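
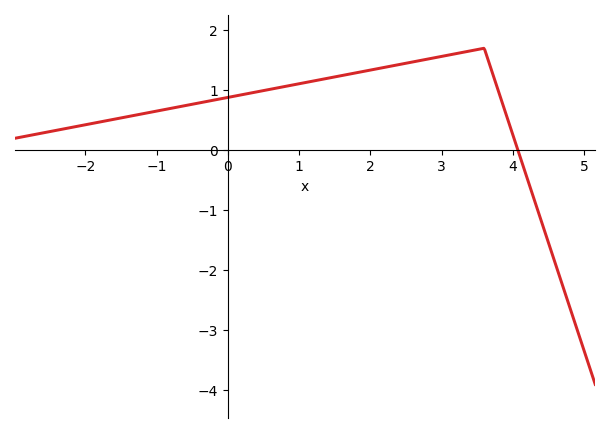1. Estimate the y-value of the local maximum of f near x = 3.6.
1.7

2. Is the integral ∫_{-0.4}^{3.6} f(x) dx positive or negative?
positive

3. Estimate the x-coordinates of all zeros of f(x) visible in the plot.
4.07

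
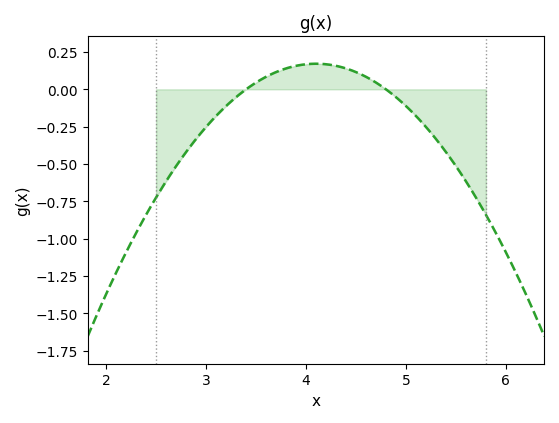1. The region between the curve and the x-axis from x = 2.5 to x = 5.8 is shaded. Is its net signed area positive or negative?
negative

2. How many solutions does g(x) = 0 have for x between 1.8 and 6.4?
2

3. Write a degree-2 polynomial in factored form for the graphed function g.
y = -0.35(x - 3.4)(x - 4.8)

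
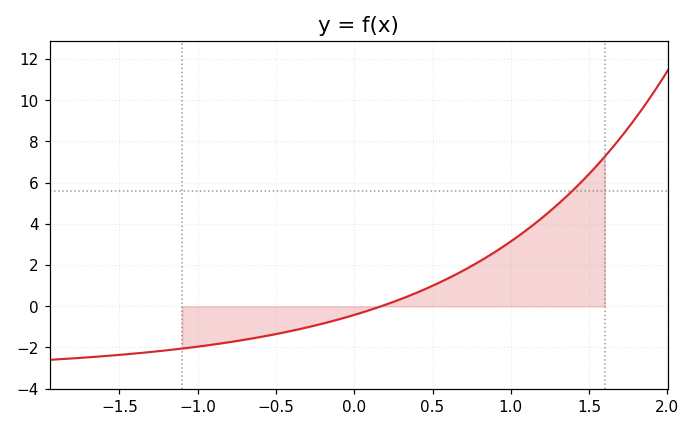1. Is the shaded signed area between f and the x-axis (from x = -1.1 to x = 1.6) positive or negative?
positive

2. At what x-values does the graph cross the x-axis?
0.172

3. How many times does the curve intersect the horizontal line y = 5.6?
1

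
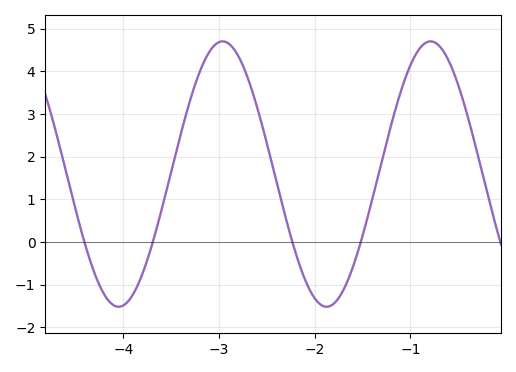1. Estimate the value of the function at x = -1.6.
-0.6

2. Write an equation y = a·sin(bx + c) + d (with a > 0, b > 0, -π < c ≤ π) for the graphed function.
y = 3.11sin(2.9x - 2.4) + 1.59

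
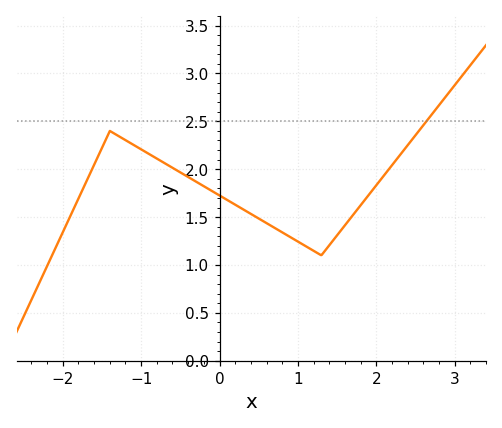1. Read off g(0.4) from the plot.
1.53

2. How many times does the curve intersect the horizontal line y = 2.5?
1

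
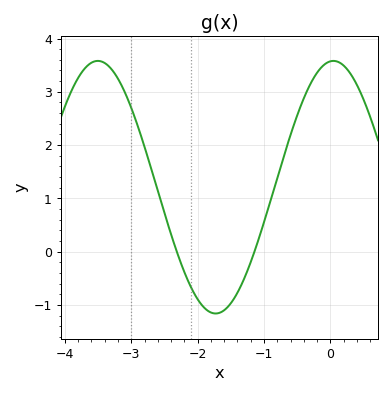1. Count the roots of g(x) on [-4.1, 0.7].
2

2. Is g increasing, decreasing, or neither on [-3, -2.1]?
decreasing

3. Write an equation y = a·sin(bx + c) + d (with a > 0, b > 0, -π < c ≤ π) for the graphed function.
y = 2.37sin(1.77x + 1.49) + 1.21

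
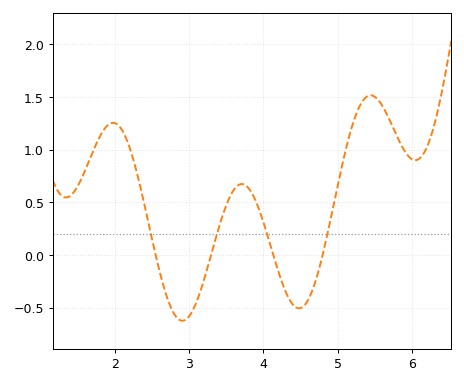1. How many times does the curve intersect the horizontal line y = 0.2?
4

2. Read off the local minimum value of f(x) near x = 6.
0.9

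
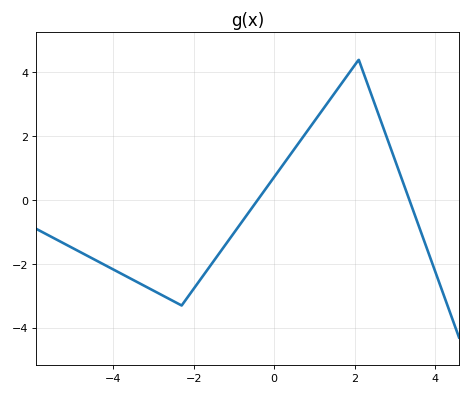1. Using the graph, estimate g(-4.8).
-1.64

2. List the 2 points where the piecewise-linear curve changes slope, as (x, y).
(-2.3, -3.3); (2.1, 4.4)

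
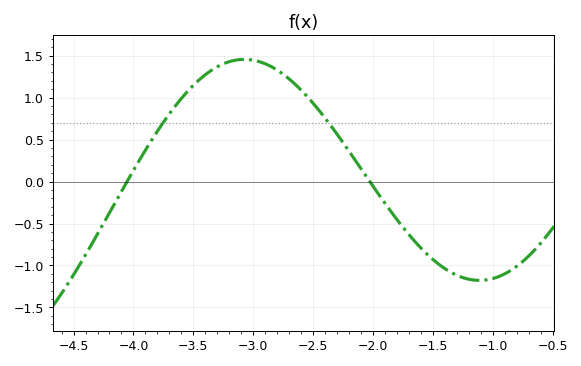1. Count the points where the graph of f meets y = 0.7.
2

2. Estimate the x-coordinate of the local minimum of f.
-1.1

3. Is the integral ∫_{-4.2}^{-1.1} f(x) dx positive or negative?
positive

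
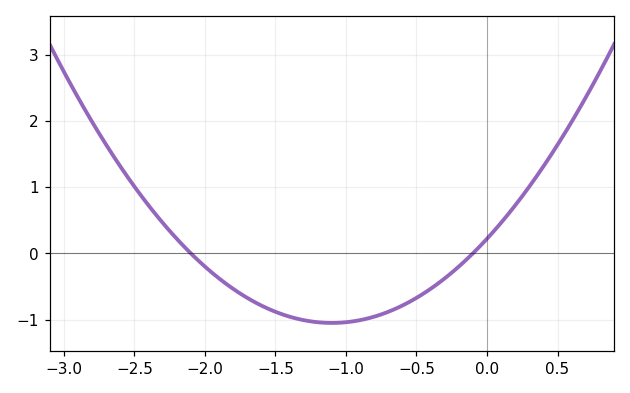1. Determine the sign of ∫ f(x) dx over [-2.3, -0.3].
negative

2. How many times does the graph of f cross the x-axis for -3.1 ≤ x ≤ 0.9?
2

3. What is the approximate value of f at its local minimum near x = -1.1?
-1.05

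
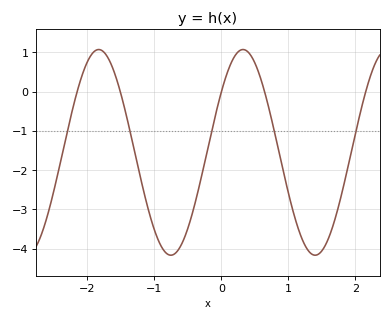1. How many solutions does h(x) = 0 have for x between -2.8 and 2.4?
5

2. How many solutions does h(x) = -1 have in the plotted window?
5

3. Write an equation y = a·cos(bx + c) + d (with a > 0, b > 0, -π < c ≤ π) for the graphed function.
y = 2.62cos(2.92x - 0.942) - 1.55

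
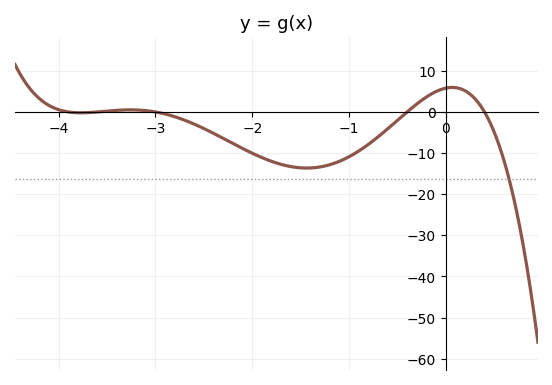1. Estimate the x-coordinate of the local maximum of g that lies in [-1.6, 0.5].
0.066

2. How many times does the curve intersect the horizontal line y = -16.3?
1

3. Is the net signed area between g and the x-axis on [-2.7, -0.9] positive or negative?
negative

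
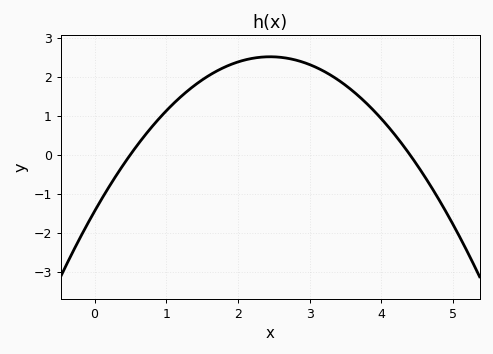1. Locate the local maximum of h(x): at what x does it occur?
2.4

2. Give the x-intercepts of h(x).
0.5, 4.4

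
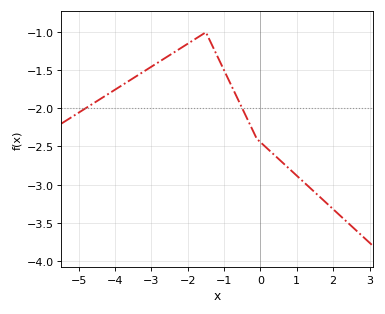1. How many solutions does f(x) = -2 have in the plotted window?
2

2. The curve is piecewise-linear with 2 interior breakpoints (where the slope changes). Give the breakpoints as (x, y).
(-1.5, -1); (-0.1, -2.4)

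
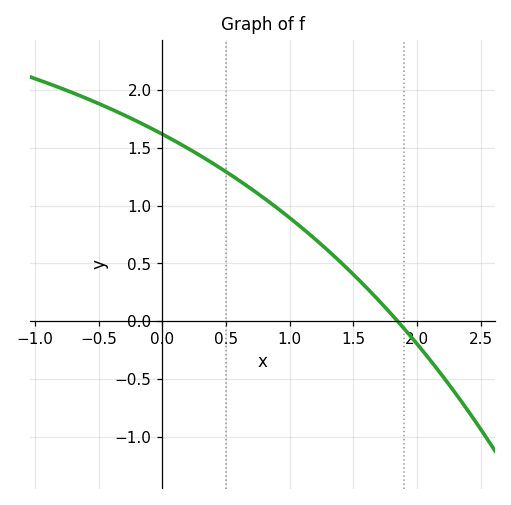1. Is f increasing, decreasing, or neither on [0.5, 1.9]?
decreasing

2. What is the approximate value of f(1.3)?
0.613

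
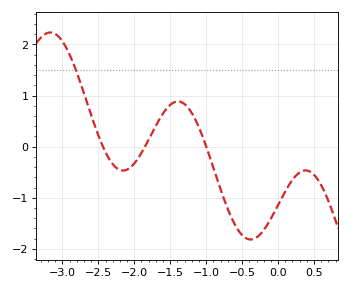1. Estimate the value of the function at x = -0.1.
-1.41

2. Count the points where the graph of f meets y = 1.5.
1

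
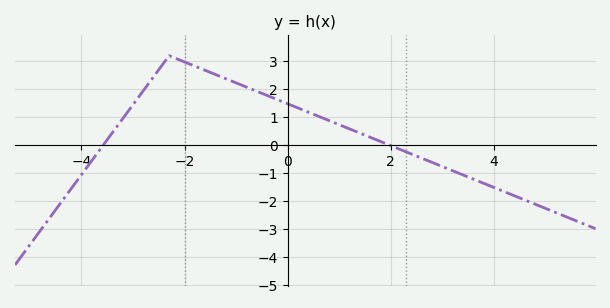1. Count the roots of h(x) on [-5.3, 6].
2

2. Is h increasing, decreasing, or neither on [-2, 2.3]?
decreasing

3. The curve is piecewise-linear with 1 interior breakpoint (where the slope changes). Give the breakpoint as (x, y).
(-2.3, 3.2)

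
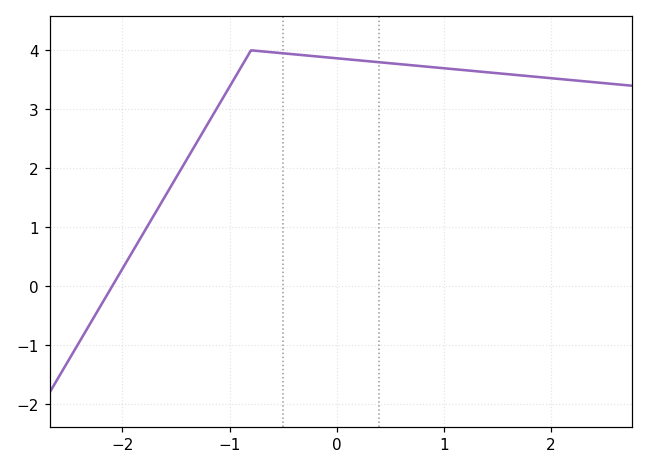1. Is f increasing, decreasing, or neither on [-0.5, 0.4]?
decreasing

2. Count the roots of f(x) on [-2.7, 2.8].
1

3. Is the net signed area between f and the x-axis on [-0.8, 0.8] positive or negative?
positive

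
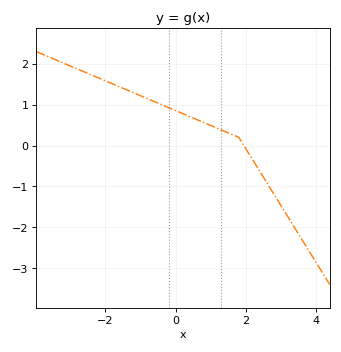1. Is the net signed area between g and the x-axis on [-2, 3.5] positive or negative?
positive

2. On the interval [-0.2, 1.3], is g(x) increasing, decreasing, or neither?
decreasing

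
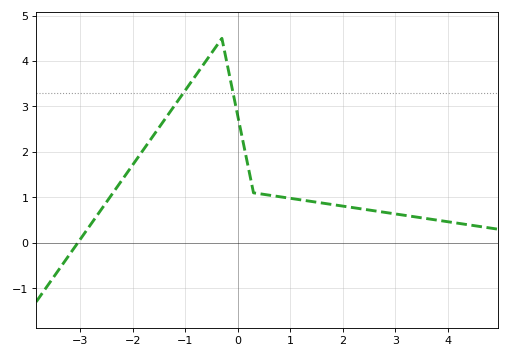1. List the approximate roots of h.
-3.04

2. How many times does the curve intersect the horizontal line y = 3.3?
2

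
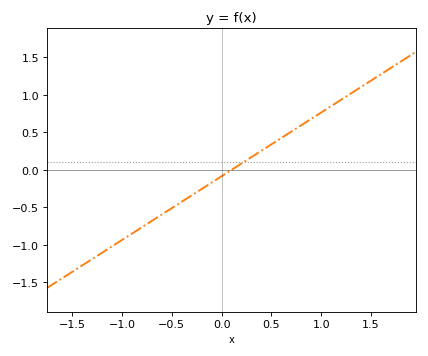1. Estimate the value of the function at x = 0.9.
0.7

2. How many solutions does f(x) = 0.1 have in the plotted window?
1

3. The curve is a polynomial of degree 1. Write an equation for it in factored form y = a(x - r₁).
y = 0.85(x - 0.1)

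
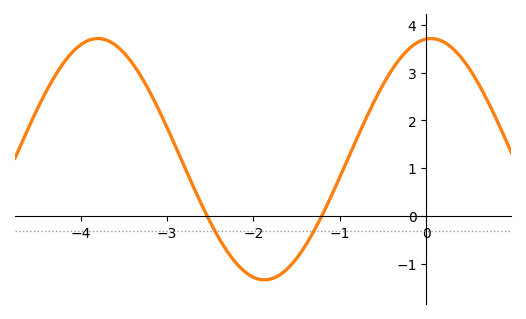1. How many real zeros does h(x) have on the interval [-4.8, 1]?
2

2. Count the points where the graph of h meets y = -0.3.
2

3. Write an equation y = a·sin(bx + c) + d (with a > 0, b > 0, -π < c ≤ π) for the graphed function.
y = 2.52sin(1.63x + 1.48) + 1.19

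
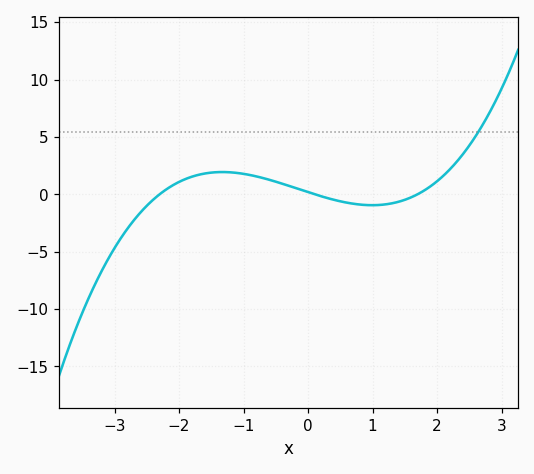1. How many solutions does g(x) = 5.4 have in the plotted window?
1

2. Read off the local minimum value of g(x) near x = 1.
-1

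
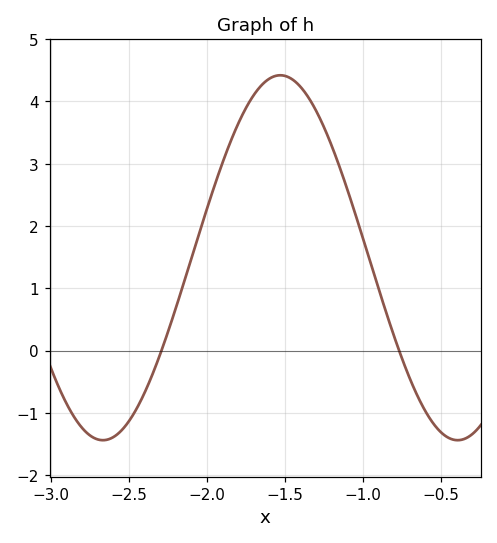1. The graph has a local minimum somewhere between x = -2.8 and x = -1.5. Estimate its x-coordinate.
-2.65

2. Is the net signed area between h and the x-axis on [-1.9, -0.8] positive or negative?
positive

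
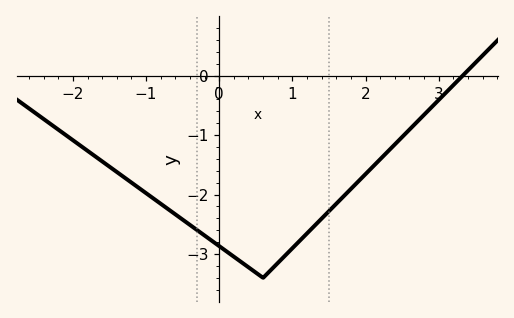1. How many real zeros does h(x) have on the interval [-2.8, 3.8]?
1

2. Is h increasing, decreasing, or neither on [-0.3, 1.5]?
neither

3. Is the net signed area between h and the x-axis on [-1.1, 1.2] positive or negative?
negative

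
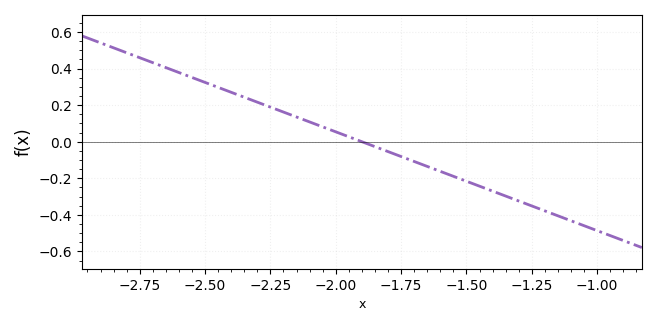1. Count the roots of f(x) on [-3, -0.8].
1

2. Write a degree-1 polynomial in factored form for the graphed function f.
y = -0.54(x + 1.9)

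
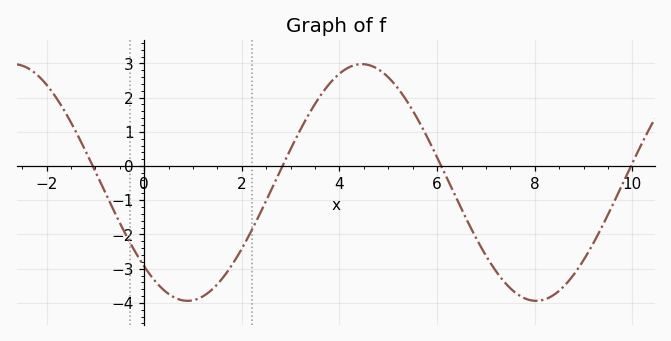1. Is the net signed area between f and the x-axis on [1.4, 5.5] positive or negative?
positive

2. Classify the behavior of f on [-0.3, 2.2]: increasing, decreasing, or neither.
neither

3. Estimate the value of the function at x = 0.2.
-3.32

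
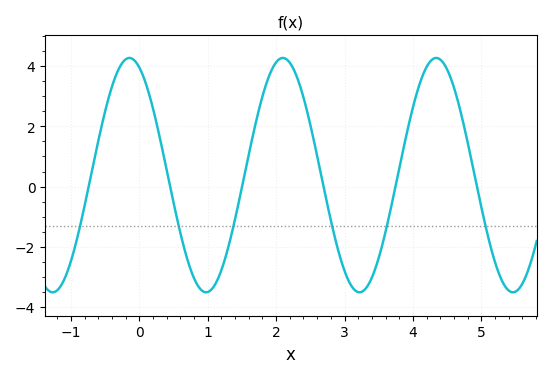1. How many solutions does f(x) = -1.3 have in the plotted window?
6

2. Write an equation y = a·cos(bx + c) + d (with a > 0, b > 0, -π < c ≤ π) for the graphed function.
y = 3.89cos(2.8x + 0.41) + 0.38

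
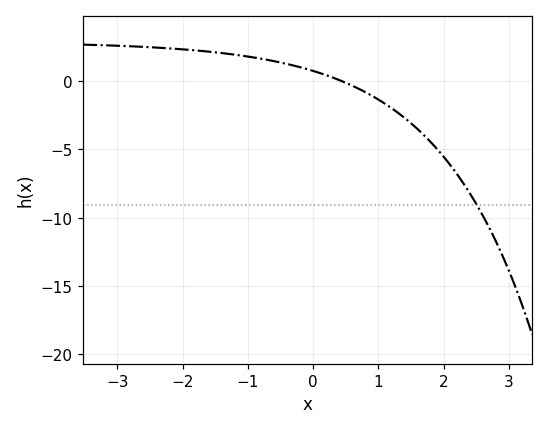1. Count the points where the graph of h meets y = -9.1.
1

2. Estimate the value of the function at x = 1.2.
-1.97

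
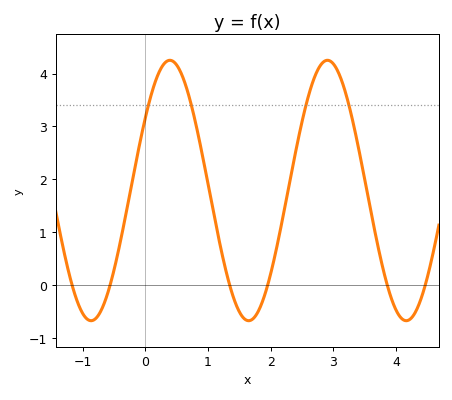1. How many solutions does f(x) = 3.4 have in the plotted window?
4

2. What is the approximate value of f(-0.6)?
-0.153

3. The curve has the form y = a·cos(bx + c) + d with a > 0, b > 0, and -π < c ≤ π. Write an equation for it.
y = 2.46cos(2.5x - 0.982) + 1.79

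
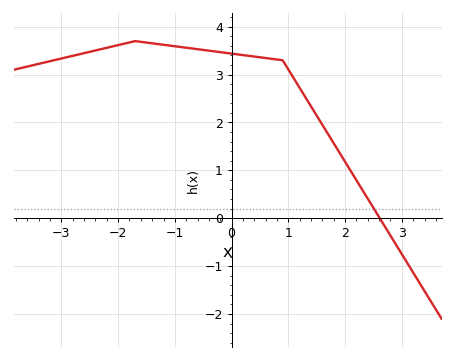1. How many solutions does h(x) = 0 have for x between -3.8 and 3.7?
1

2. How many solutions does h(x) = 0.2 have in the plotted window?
1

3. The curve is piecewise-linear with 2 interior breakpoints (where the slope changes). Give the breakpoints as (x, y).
(-1.7, 3.7); (0.9, 3.3)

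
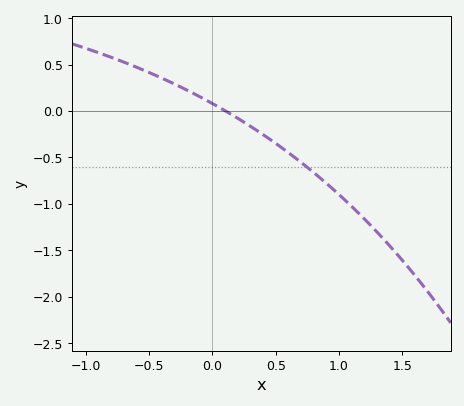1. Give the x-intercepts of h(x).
0.103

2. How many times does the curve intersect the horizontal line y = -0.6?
1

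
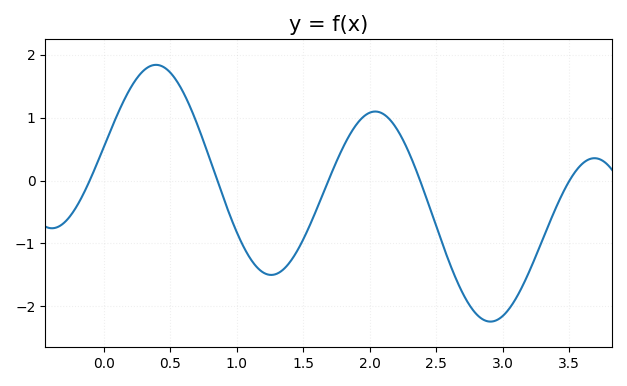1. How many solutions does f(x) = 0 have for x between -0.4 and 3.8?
5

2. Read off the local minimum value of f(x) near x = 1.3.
-1.5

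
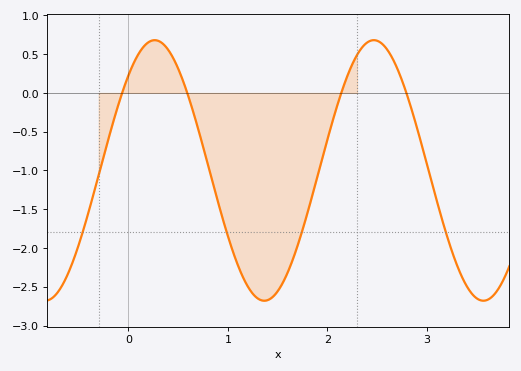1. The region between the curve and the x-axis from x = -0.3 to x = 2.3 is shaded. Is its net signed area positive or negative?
negative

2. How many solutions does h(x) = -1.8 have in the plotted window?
4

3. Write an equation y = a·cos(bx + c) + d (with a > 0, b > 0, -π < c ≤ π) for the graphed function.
y = 1.68cos(2.9x - 0.75) - 1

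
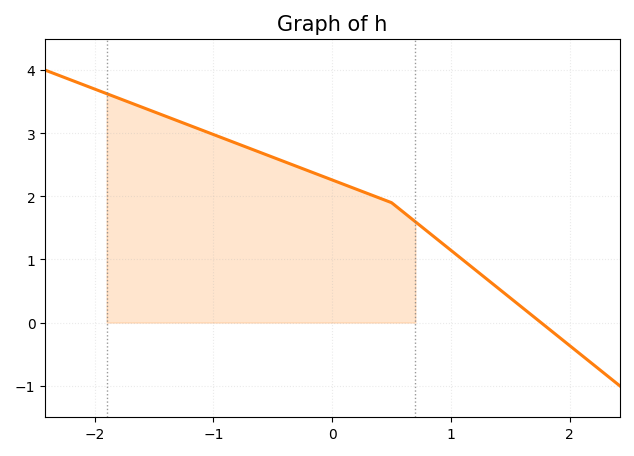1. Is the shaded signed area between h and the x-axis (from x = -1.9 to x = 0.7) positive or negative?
positive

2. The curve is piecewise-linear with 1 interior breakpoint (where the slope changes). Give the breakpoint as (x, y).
(0.5, 1.9)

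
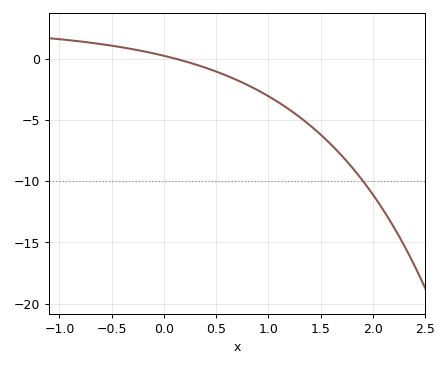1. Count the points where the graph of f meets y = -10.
1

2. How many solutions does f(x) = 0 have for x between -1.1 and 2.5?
1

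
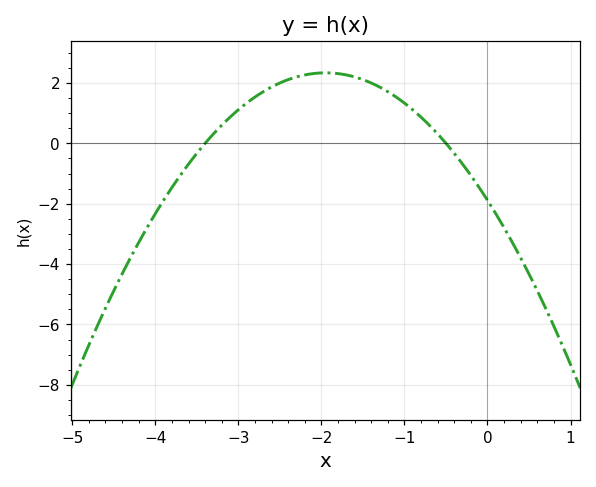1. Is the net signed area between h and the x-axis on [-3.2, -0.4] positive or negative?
positive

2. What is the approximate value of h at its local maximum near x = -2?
2.4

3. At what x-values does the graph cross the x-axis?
-3.4, -0.5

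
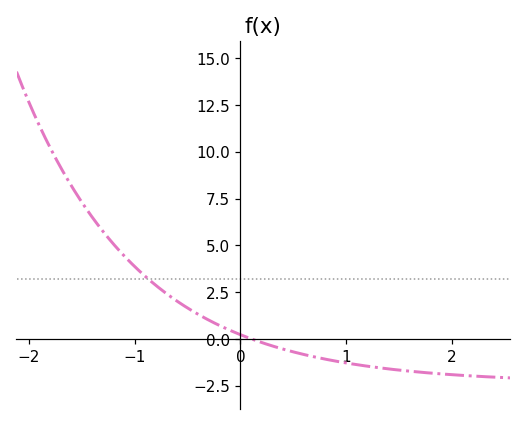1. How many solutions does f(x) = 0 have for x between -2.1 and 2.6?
1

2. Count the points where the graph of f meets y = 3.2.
1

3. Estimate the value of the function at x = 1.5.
-1.66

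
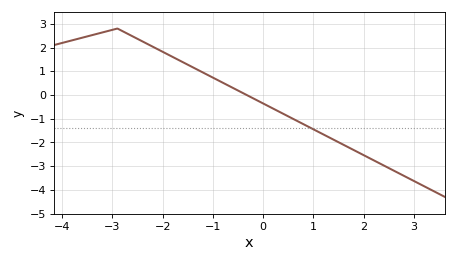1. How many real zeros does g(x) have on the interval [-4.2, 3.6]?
1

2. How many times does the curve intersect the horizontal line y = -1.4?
1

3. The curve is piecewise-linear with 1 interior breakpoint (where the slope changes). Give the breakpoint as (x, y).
(-2.9, 2.8)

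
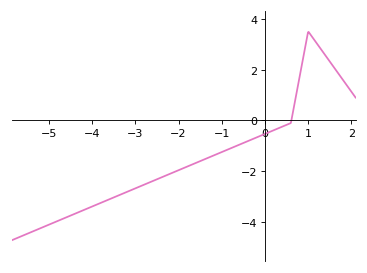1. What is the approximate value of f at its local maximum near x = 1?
3.5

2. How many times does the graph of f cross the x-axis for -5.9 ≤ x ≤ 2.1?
1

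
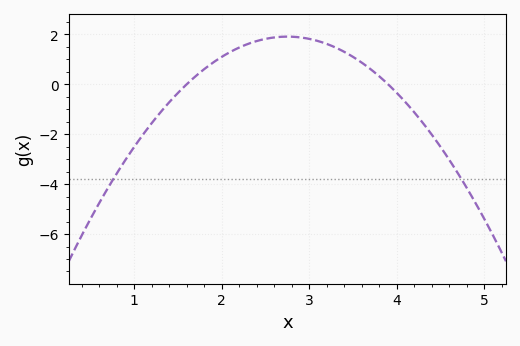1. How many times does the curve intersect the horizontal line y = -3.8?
2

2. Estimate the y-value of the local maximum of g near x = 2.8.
2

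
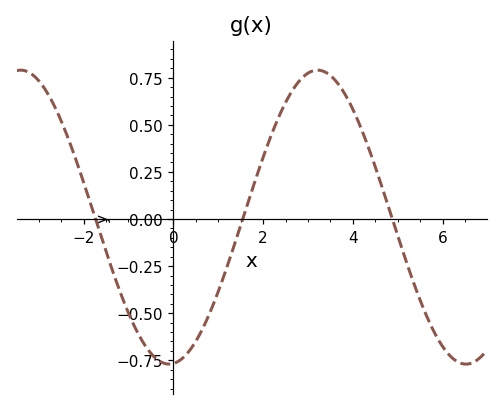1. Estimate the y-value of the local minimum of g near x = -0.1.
-0.76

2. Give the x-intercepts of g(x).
-1.8, 1.6, 4.8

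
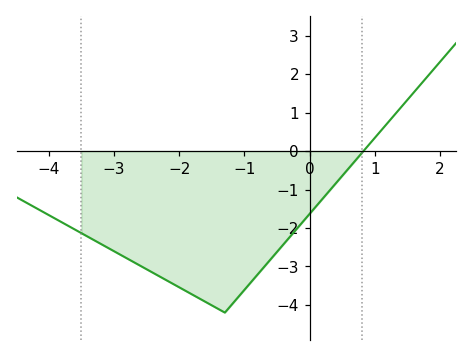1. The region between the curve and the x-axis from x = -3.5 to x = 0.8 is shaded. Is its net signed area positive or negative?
negative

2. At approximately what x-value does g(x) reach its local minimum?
-1.3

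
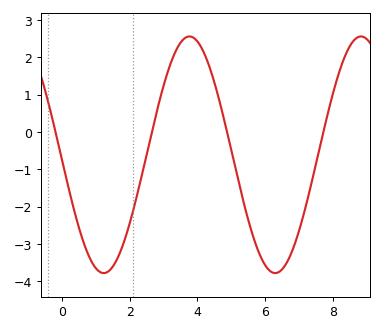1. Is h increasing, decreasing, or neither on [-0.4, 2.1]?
neither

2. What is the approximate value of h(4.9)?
-0.1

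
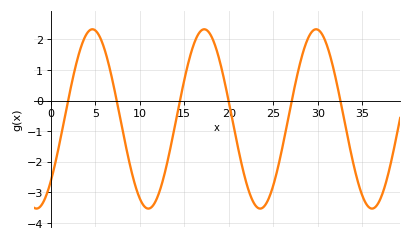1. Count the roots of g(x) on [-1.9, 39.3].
6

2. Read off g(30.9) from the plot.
1.9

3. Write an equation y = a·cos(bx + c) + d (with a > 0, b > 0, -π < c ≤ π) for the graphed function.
y = 2.93cos(0.5x - 2.3) - 0.6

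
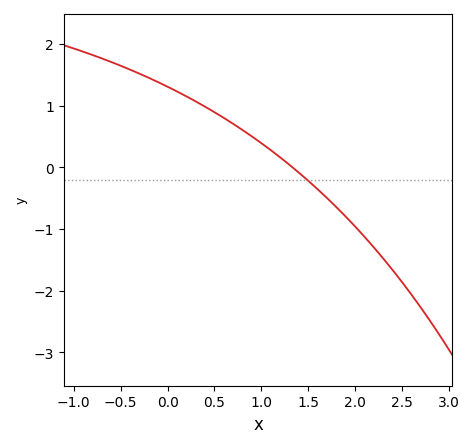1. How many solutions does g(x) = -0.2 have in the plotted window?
1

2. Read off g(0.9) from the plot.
0.503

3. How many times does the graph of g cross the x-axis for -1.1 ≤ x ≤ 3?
1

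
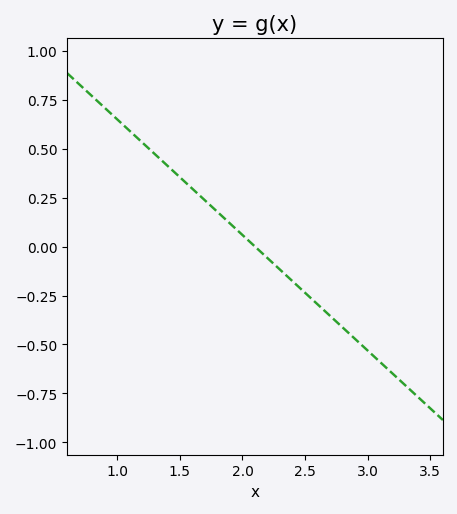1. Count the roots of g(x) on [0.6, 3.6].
1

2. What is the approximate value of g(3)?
-0.55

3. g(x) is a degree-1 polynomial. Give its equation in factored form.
y = -0.59(x - 2.1)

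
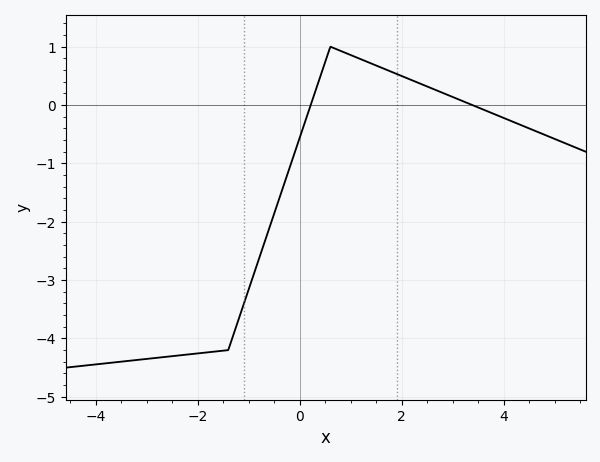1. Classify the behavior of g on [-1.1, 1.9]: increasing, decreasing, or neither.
neither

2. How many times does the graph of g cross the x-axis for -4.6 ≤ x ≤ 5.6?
2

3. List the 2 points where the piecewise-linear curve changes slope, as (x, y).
(-1.4, -4.2); (0.6, 1)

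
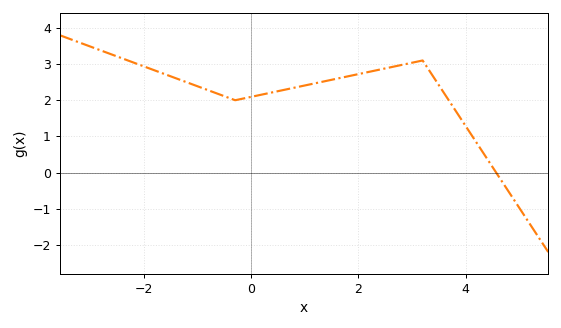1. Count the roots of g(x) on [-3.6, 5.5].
1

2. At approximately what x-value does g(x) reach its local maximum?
3.2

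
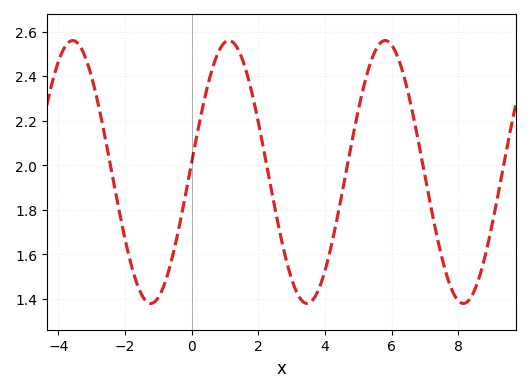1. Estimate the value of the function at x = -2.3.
1.9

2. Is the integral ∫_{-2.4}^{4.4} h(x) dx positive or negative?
positive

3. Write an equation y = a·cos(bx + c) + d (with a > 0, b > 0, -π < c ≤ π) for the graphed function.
y = 0.59cos(1.3x - 1.5) + 1.97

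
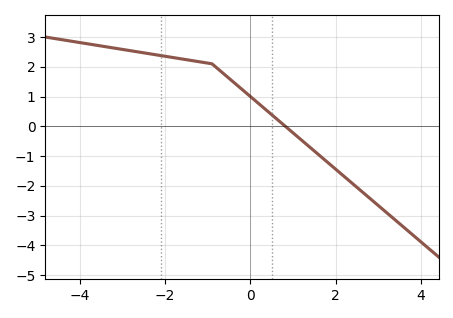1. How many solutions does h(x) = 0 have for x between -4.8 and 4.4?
1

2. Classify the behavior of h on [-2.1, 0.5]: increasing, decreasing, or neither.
decreasing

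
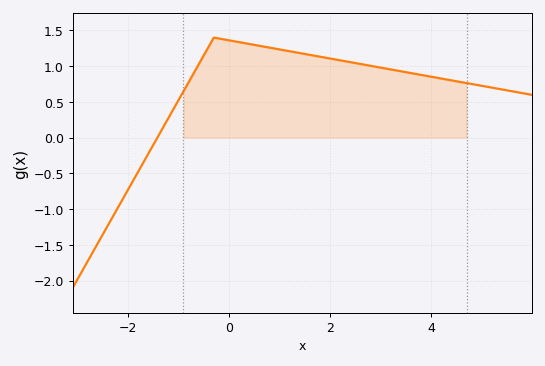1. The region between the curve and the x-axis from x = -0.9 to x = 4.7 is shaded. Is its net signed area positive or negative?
positive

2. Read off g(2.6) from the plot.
1.05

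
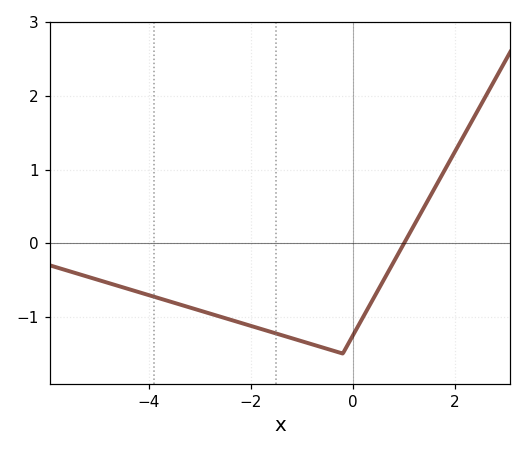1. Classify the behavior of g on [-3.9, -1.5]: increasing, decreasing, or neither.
decreasing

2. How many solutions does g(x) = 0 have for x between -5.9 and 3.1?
1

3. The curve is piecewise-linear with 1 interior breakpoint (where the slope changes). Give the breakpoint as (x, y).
(-0.2, -1.5)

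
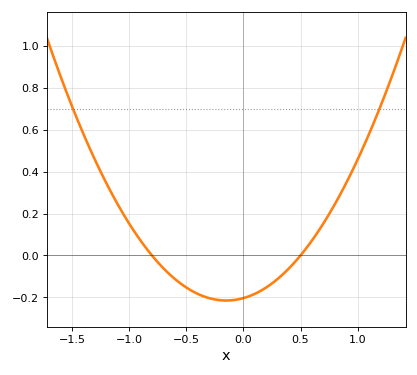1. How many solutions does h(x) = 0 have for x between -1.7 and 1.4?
2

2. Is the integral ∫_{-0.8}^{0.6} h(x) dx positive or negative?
negative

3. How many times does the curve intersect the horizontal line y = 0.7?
2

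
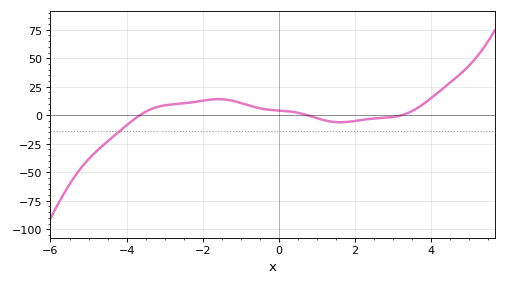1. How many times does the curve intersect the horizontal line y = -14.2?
1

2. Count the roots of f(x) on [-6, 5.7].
3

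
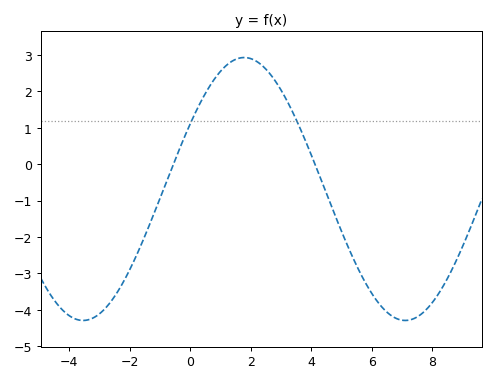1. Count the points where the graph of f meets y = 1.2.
2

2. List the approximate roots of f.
-0.6, 4.2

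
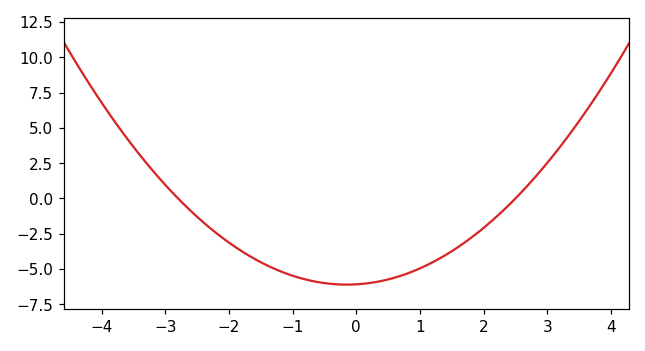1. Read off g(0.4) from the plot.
-5.85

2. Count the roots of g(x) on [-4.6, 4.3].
2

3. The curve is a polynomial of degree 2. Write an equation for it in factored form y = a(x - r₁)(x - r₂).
y = 0.87(x + 2.8)(x - 2.5)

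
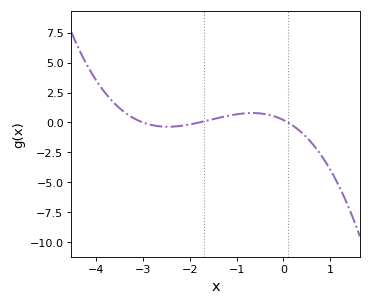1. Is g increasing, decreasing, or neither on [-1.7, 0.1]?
neither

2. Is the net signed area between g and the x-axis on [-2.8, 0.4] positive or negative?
positive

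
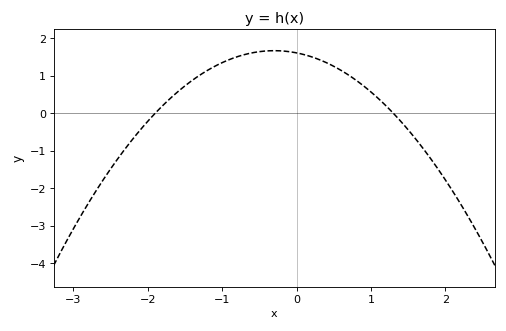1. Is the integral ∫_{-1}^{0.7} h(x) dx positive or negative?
positive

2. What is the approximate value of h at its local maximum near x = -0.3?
1.66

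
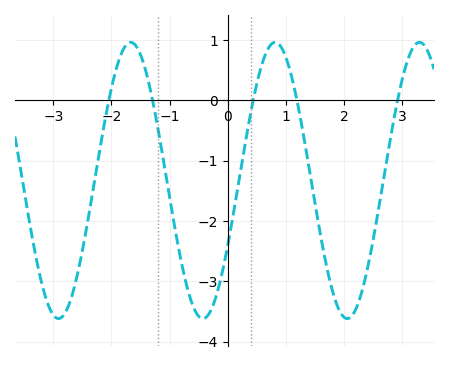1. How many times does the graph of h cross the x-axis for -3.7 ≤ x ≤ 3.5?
5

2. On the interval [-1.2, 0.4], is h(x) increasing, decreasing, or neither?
neither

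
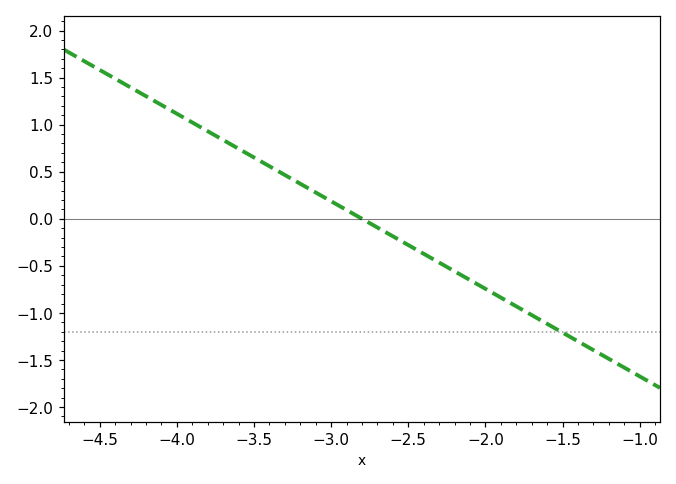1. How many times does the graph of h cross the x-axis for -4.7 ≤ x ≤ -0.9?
1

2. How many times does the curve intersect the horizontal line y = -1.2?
1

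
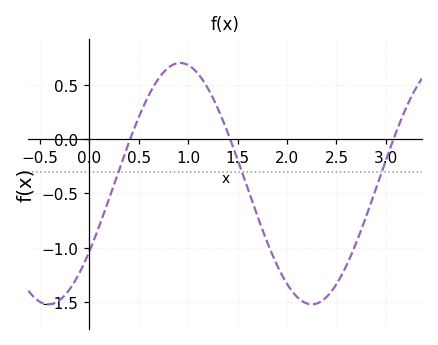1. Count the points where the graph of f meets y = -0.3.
3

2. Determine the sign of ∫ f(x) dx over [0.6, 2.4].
negative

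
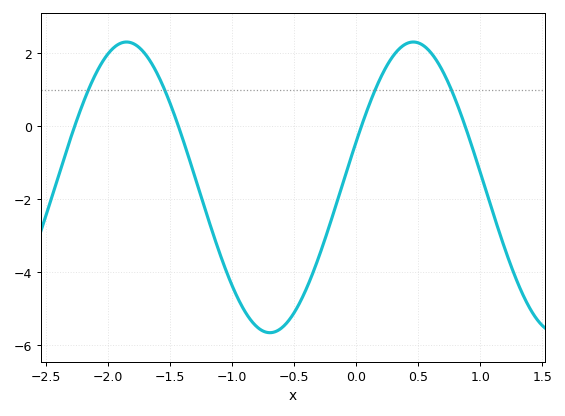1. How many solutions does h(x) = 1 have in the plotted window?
4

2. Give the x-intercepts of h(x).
-2.27, -1.43, 0.042, 0.878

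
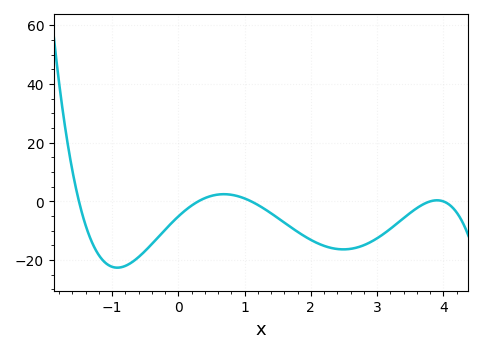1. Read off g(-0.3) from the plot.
-12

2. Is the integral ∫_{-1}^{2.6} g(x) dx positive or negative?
negative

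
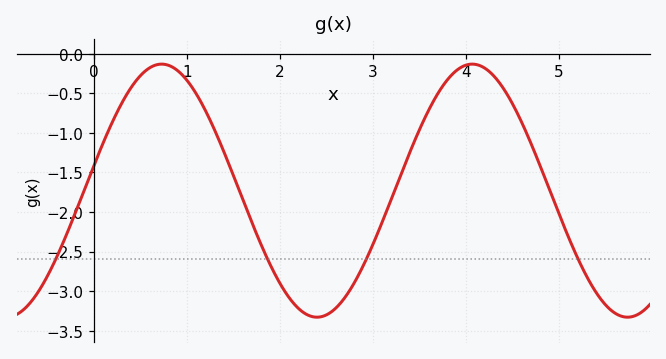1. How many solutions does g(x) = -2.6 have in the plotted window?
4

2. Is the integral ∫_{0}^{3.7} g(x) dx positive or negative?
negative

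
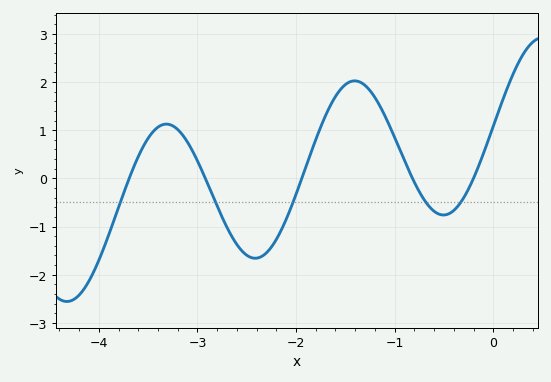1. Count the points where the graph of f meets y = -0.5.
5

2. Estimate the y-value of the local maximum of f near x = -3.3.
1.13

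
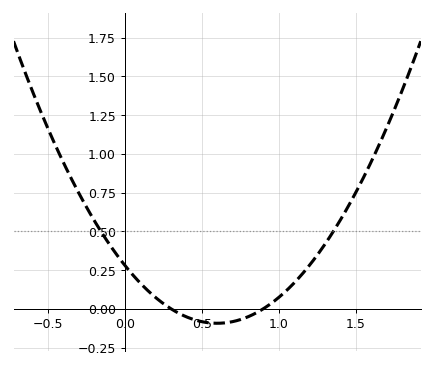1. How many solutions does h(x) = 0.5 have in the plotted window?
2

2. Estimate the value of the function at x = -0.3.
0.749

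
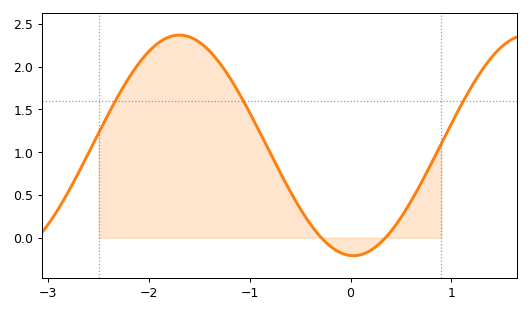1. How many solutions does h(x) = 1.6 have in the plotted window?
3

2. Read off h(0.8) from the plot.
0.85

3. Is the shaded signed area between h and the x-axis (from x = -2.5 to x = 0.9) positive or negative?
positive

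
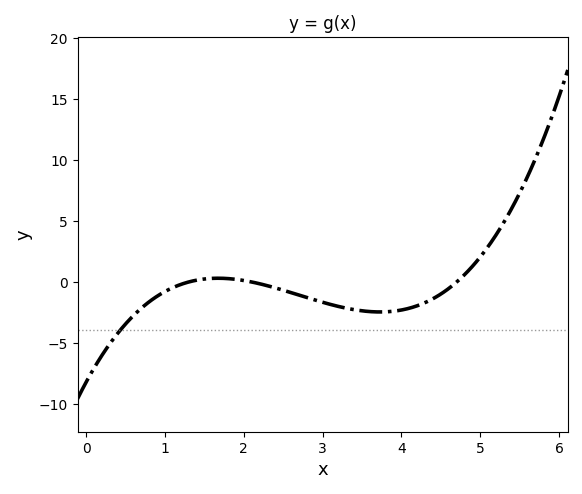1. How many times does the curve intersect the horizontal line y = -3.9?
1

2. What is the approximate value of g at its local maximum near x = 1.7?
0.5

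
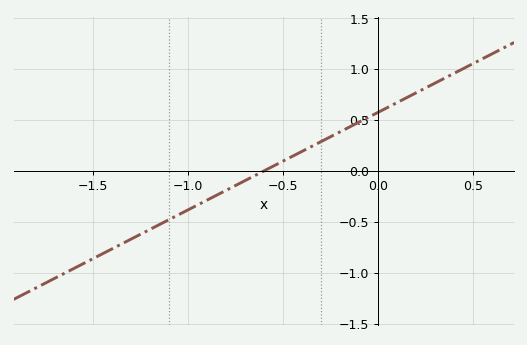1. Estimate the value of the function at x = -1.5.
-0.85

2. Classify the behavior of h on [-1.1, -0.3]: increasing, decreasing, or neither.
increasing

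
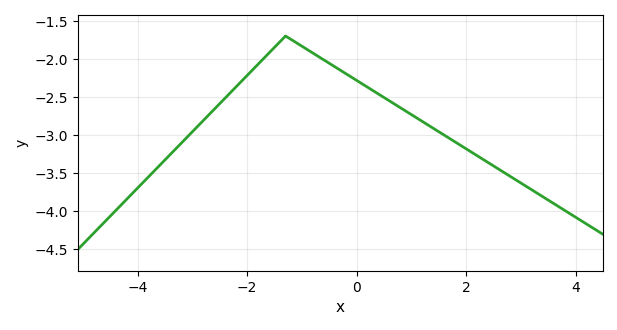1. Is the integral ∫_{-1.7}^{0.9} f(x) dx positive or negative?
negative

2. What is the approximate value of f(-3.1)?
-3.03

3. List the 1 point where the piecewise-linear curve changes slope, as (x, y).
(-1.3, -1.7)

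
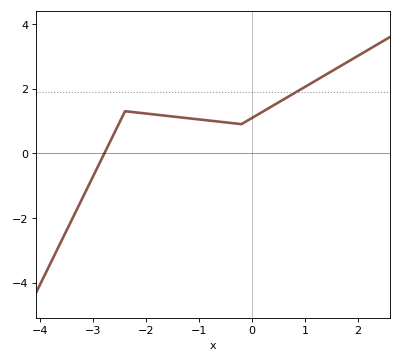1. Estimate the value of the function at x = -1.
1.05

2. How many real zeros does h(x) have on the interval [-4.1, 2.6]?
1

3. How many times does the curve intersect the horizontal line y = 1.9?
1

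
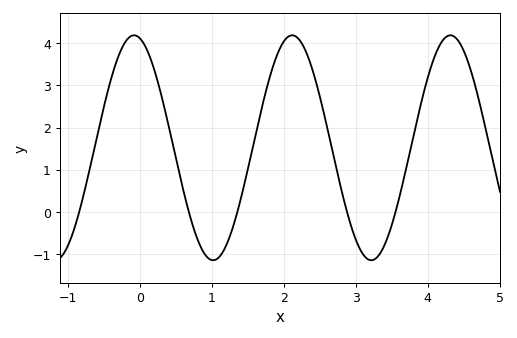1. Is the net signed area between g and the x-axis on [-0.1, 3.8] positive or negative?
positive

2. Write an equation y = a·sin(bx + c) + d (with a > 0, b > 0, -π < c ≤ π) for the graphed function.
y = 2.67sin(2.9x + 1.8) + 1.52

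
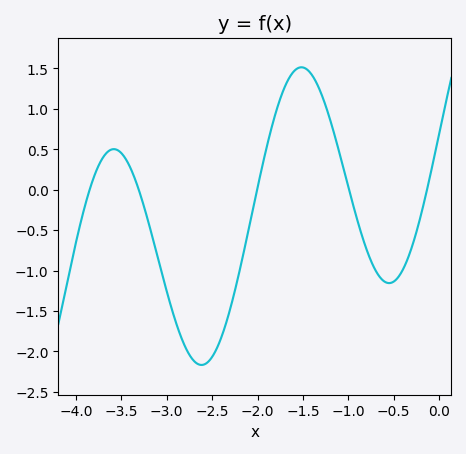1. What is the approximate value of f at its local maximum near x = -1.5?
1.5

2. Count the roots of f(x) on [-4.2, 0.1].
5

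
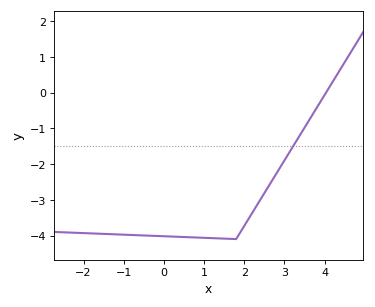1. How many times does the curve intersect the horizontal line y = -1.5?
1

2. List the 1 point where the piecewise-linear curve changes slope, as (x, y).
(1.8, -4.1)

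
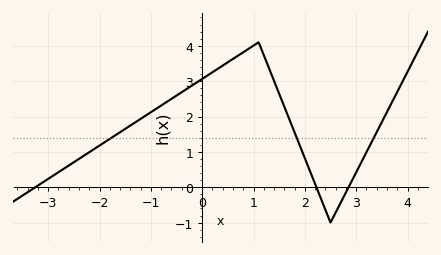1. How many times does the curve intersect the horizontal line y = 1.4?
3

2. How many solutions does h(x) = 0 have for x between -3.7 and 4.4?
3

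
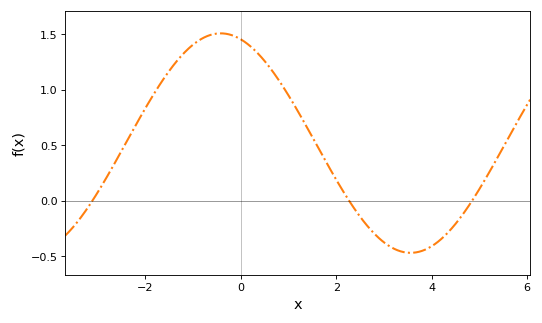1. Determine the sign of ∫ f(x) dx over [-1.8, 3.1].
positive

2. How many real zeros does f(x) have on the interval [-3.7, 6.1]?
3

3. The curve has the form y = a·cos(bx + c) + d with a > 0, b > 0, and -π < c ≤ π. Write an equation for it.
y = 0.99cos(0.79x + 0.332) + 0.52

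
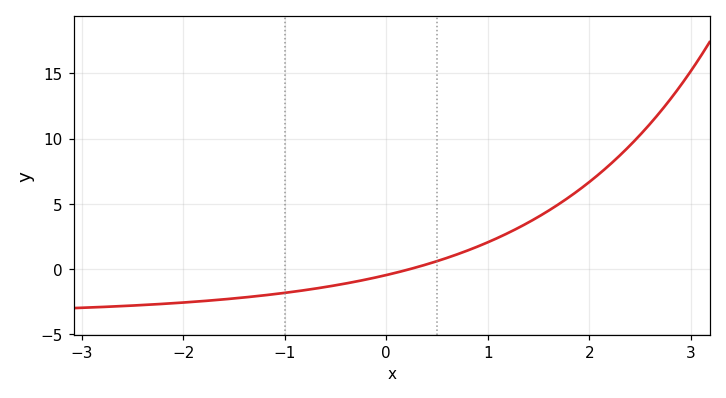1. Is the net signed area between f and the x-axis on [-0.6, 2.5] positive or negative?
positive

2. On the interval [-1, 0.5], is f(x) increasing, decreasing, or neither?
increasing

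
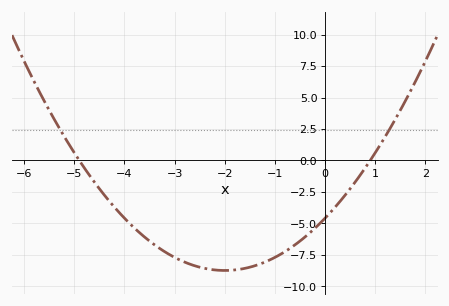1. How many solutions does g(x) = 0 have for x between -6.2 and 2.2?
2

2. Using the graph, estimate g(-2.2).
-8.7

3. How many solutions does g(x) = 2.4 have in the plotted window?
2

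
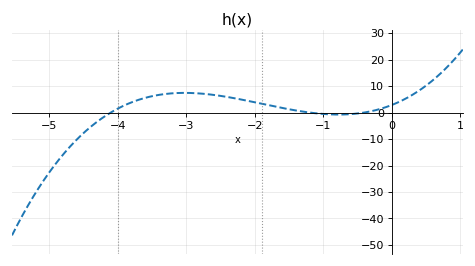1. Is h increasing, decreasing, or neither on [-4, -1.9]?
neither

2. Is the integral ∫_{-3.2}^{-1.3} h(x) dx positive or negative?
positive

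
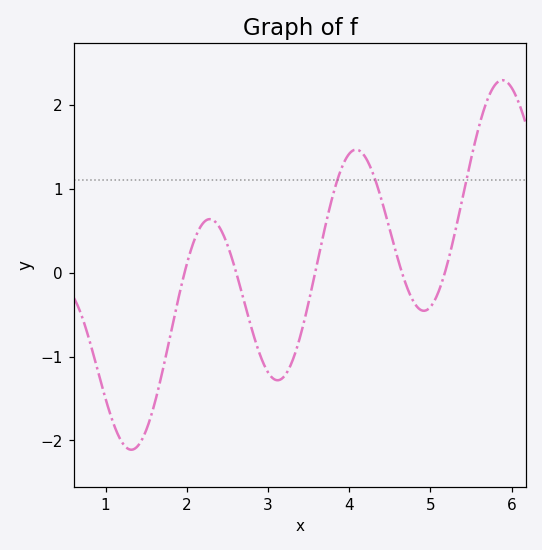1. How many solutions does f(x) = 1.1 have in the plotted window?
3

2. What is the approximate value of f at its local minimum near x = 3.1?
-1.28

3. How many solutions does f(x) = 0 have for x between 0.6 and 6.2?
5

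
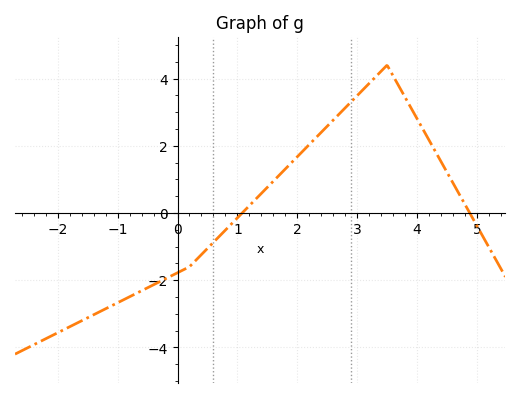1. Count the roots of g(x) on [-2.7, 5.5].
2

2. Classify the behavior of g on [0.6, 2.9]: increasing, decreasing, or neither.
increasing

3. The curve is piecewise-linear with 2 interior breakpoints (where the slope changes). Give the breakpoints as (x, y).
(0.2, -1.6); (3.5, 4.4)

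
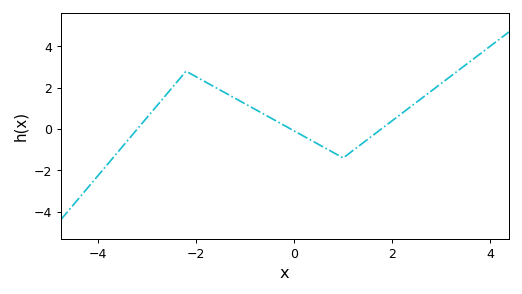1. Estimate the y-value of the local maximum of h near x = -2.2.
2.8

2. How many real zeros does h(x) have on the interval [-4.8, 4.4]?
3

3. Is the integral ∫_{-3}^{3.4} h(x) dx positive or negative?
positive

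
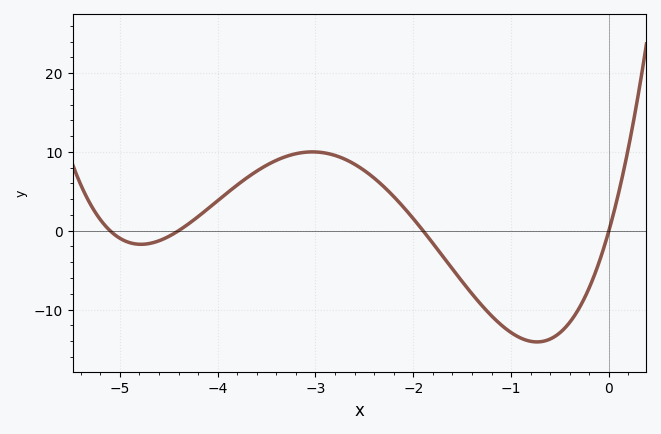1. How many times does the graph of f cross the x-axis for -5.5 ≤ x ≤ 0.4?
4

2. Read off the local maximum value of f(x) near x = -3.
10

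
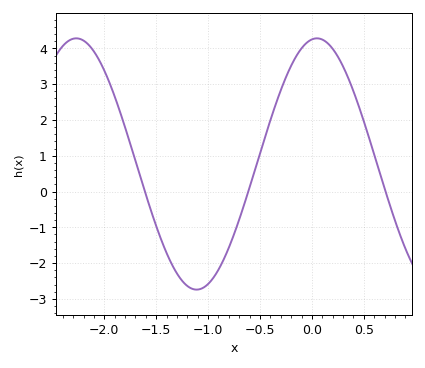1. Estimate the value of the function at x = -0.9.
-2.18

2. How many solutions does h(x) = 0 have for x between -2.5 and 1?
3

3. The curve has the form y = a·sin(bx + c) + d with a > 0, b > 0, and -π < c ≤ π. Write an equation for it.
y = 3.51sin(2.71x + 1.44) + 0.77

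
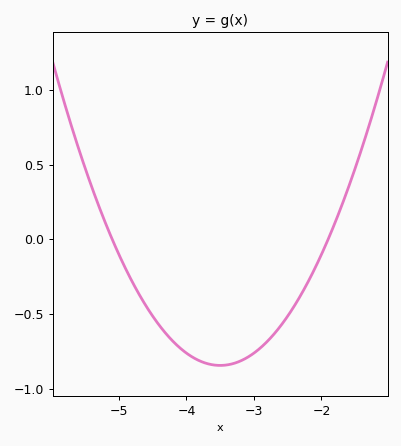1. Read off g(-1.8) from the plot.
0.1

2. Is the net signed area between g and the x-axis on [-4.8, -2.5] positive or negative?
negative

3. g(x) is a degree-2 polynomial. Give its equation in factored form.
y = 0.33(x + 5.1)(x + 1.9)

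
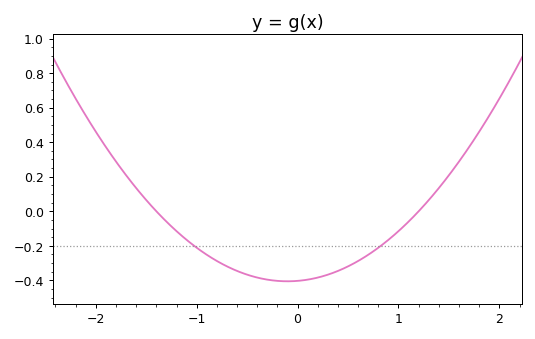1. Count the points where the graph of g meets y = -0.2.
2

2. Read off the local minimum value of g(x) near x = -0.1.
-0.4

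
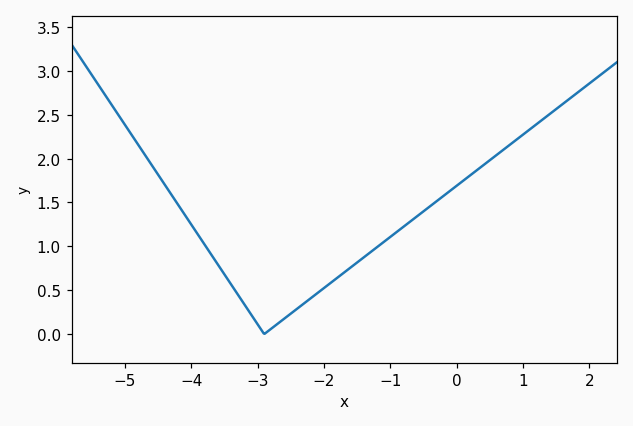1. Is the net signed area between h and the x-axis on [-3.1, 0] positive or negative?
positive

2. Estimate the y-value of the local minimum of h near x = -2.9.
0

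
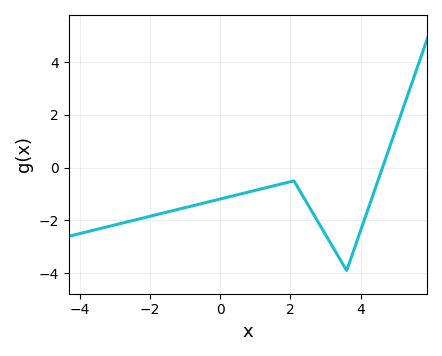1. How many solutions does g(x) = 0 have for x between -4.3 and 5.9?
1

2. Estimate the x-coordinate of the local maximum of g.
2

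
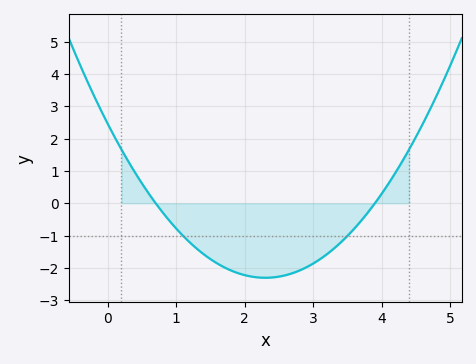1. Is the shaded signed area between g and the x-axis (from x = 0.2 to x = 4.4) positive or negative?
negative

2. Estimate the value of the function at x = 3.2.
-1.6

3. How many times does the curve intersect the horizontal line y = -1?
2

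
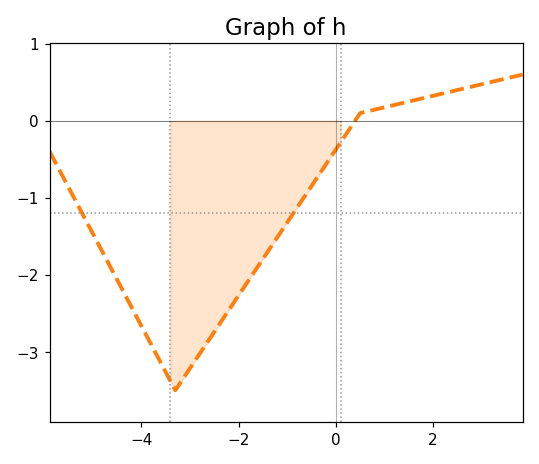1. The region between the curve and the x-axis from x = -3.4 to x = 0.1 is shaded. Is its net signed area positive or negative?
negative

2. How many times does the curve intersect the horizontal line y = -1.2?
2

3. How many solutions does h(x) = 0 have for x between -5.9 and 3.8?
1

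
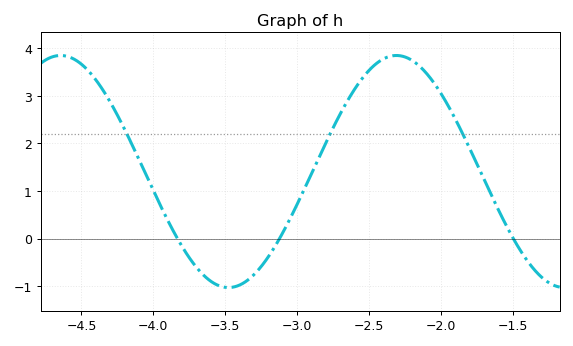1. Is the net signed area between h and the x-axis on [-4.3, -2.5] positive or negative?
positive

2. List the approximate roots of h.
-3.85, -3.1, -1.5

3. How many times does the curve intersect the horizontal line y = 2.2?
3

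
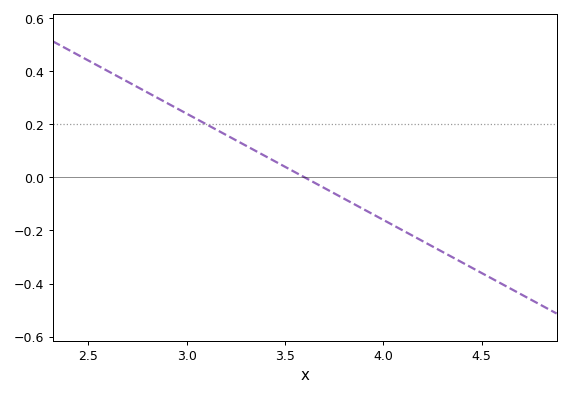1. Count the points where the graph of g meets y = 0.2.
1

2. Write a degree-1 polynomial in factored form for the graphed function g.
y = -0.4(x - 3.6)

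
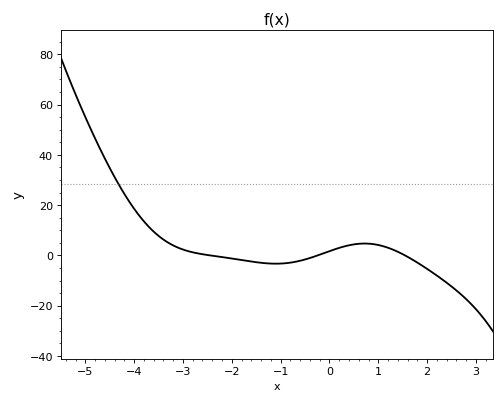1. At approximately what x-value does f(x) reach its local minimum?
-1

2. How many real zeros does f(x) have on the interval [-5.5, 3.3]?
3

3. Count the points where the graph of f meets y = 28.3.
1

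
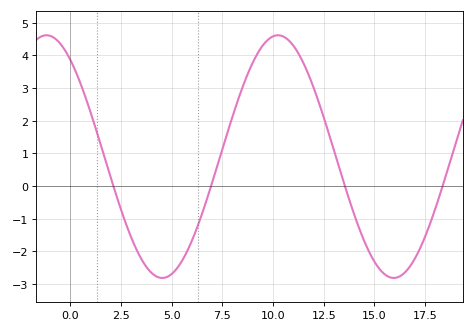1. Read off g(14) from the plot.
-0.9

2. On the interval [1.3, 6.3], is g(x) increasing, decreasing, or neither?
neither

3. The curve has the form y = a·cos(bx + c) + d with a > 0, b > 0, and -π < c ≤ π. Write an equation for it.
y = 3.71cos(0.55x + 0.65) + 0.9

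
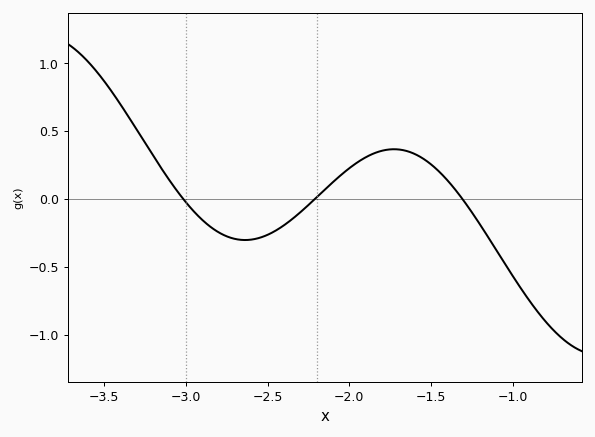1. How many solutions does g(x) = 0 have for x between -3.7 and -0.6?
3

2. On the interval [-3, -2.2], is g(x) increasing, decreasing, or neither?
neither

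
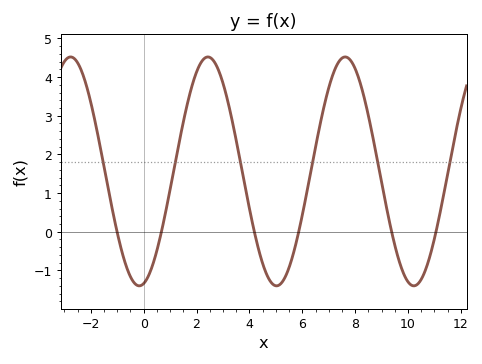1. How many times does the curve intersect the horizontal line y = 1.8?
6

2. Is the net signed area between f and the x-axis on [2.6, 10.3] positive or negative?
positive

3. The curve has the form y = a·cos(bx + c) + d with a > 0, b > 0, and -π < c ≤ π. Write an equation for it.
y = 2.96cos(1.21x - 2.94) + 1.56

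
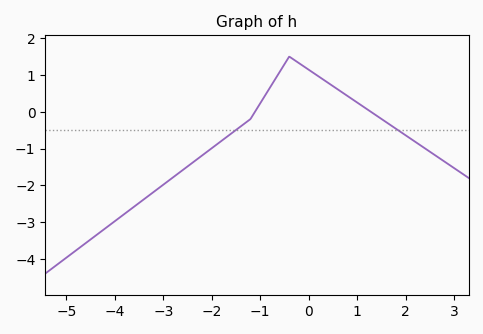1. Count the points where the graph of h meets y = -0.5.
2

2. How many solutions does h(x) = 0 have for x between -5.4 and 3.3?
2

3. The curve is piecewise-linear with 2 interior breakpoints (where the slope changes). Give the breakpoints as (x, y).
(-1.2, -0.2); (-0.4, 1.5)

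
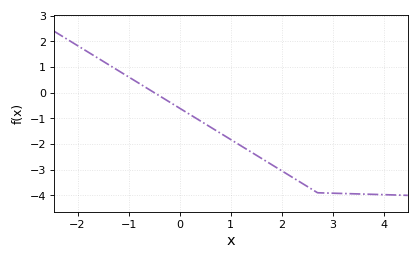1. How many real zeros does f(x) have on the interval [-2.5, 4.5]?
1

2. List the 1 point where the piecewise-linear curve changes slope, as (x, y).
(2.7, -3.9)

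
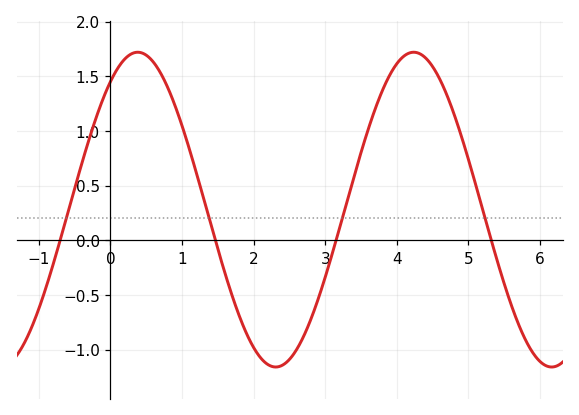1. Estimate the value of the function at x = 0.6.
1.63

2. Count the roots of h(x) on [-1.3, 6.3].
4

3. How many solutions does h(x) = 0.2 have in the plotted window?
4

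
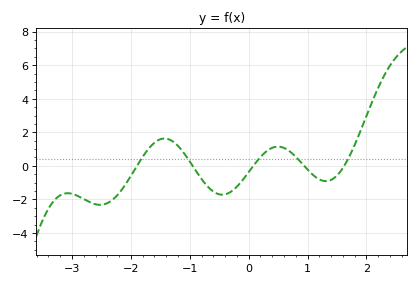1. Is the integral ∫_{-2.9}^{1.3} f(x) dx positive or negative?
negative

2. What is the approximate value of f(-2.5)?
-2.4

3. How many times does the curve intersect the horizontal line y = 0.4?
5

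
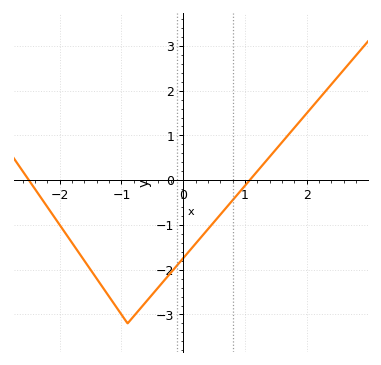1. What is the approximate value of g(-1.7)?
-1.6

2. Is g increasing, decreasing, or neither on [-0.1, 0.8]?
increasing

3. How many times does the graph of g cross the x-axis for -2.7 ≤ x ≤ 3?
2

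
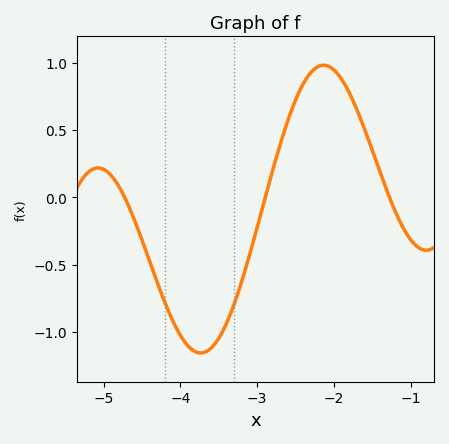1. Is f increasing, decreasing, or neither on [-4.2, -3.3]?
neither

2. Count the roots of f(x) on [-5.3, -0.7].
3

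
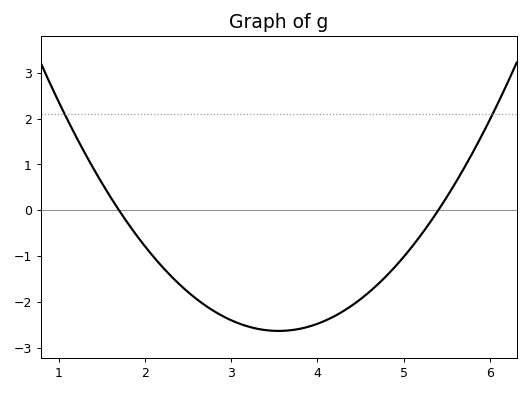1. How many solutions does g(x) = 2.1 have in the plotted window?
2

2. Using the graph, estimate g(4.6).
-1.8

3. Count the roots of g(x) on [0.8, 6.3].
2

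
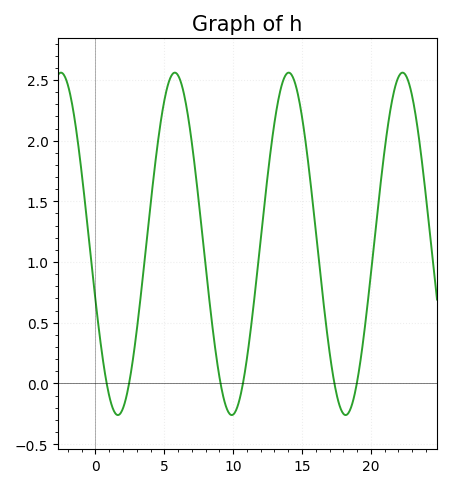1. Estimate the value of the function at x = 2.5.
0.036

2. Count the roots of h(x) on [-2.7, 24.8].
6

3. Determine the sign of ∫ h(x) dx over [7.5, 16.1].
positive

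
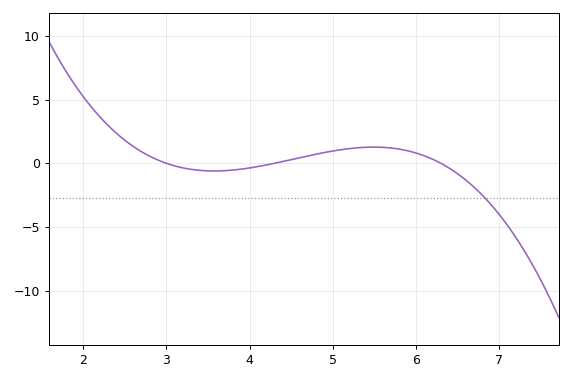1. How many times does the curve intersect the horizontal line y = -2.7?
1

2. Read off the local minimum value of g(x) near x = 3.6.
-0.5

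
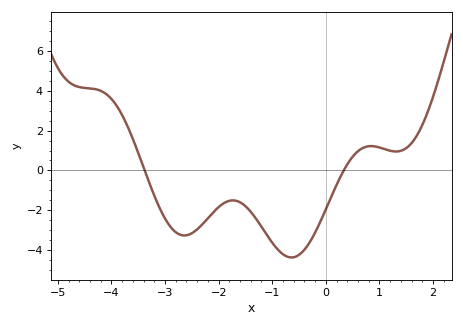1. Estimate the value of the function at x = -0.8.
-4.21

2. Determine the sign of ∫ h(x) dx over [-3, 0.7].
negative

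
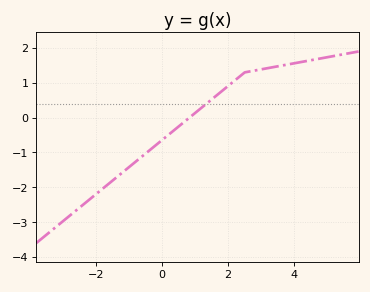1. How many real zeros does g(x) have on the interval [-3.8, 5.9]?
1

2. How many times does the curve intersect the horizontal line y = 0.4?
1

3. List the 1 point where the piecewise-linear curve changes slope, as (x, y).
(2.5, 1.3)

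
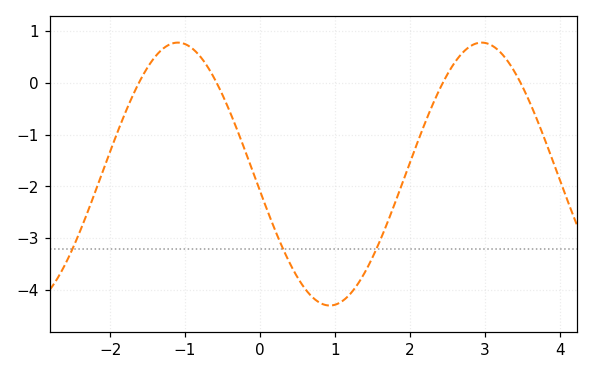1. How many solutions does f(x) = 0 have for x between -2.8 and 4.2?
4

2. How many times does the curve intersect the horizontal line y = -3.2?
3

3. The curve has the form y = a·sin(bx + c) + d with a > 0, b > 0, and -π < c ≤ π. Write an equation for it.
y = 2.54sin(1.55x - 3.01) - 1.76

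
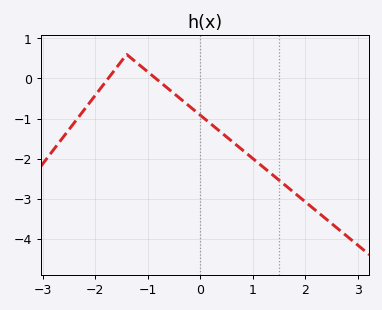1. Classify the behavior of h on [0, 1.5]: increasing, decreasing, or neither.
decreasing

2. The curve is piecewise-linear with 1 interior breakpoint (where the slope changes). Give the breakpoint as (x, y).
(-1.4, 0.6)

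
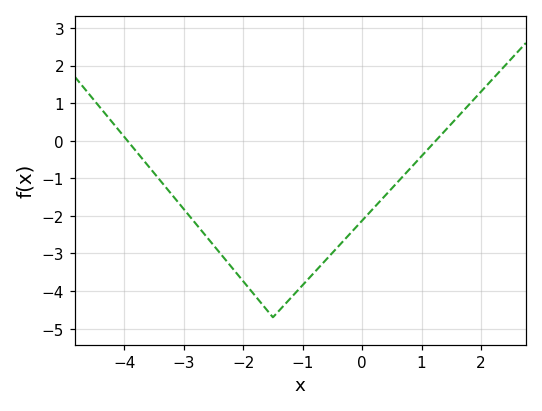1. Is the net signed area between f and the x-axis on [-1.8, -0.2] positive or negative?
negative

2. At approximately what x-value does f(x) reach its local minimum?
-1.6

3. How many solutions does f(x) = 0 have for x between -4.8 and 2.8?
2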